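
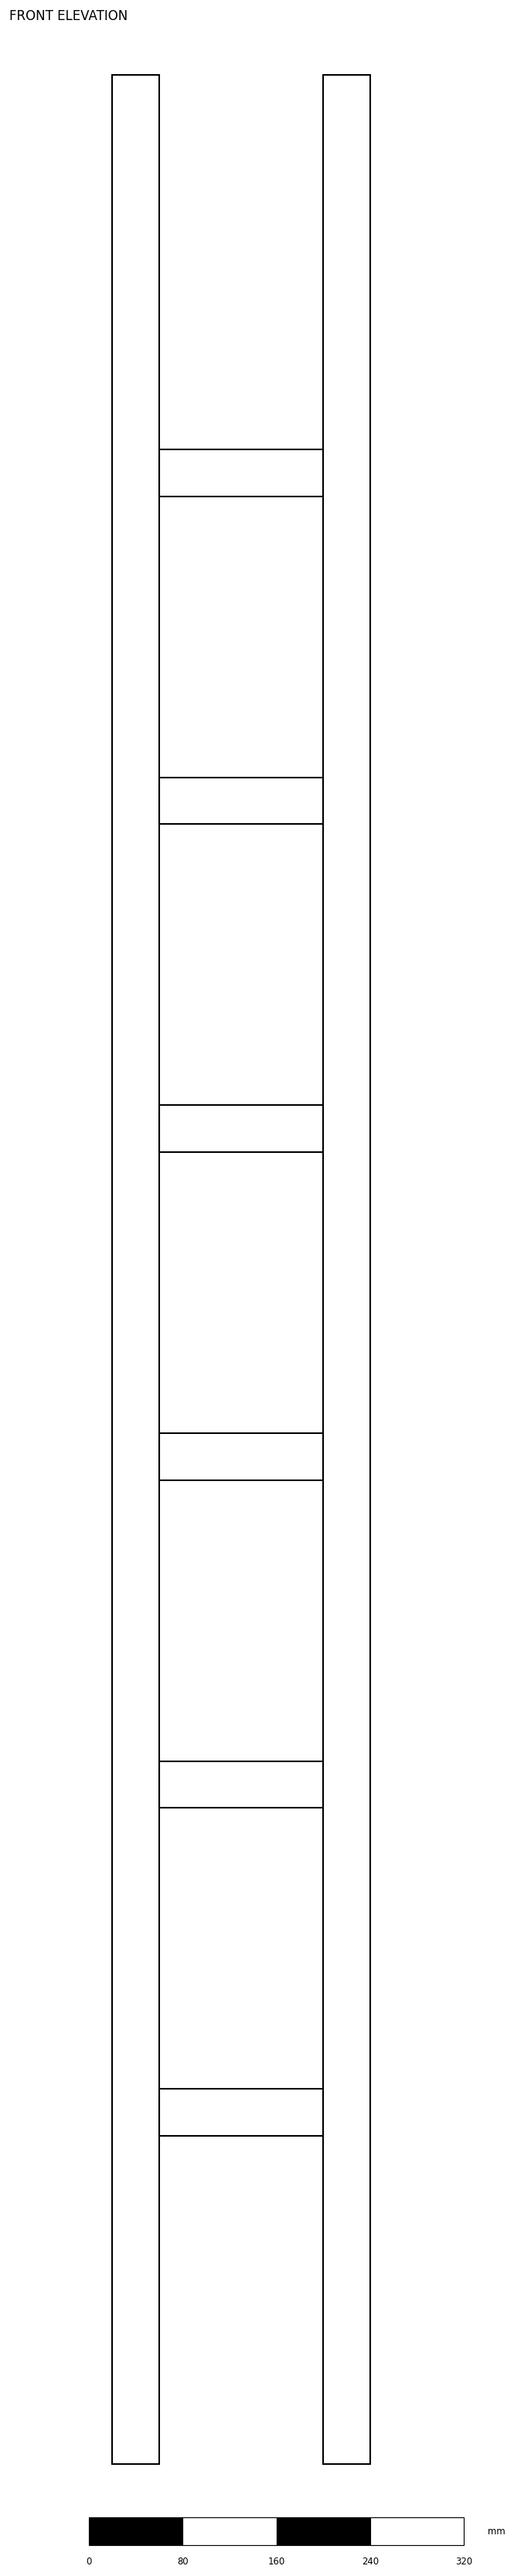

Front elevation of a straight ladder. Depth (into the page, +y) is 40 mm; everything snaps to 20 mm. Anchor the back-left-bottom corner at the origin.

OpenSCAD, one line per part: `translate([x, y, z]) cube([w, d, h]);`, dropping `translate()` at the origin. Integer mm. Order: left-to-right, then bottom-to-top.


cube([40, 40, 2040]);
translate([40, 0, 280]) cube([140, 40, 40]);
translate([40, 0, 560]) cube([140, 40, 40]);
translate([40, 0, 840]) cube([140, 40, 40]);
translate([40, 0, 1120]) cube([140, 40, 40]);
translate([40, 0, 1400]) cube([140, 40, 40]);
translate([40, 0, 1680]) cube([140, 40, 40]);
translate([180, 0, 0]) cube([40, 40, 2040]);


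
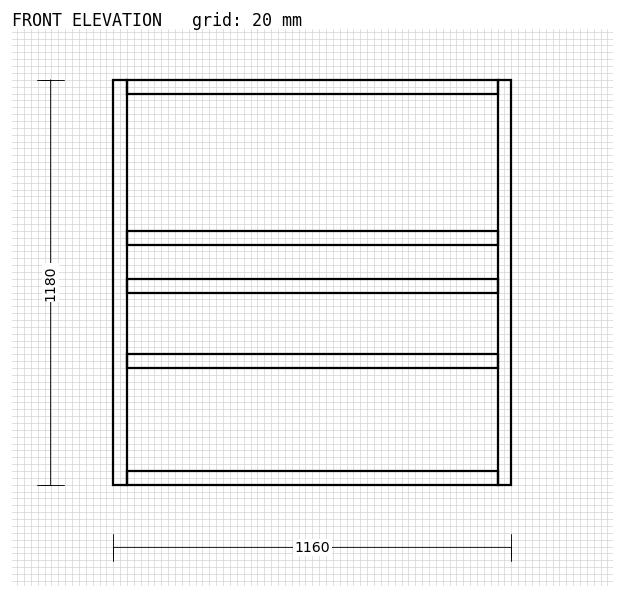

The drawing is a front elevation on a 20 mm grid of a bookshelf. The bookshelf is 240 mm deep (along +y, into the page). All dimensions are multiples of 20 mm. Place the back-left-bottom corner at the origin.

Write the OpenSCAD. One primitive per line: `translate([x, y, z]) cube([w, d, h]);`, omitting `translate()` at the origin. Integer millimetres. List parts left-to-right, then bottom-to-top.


cube([40, 240, 1180]);
translate([40, 0, 0]) cube([1080, 240, 40]);
translate([40, 0, 340]) cube([1080, 240, 40]);
translate([40, 0, 560]) cube([1080, 240, 40]);
translate([40, 0, 700]) cube([1080, 240, 40]);
translate([40, 0, 1140]) cube([1080, 240, 40]);
translate([1120, 0, 0]) cube([40, 240, 1180]);


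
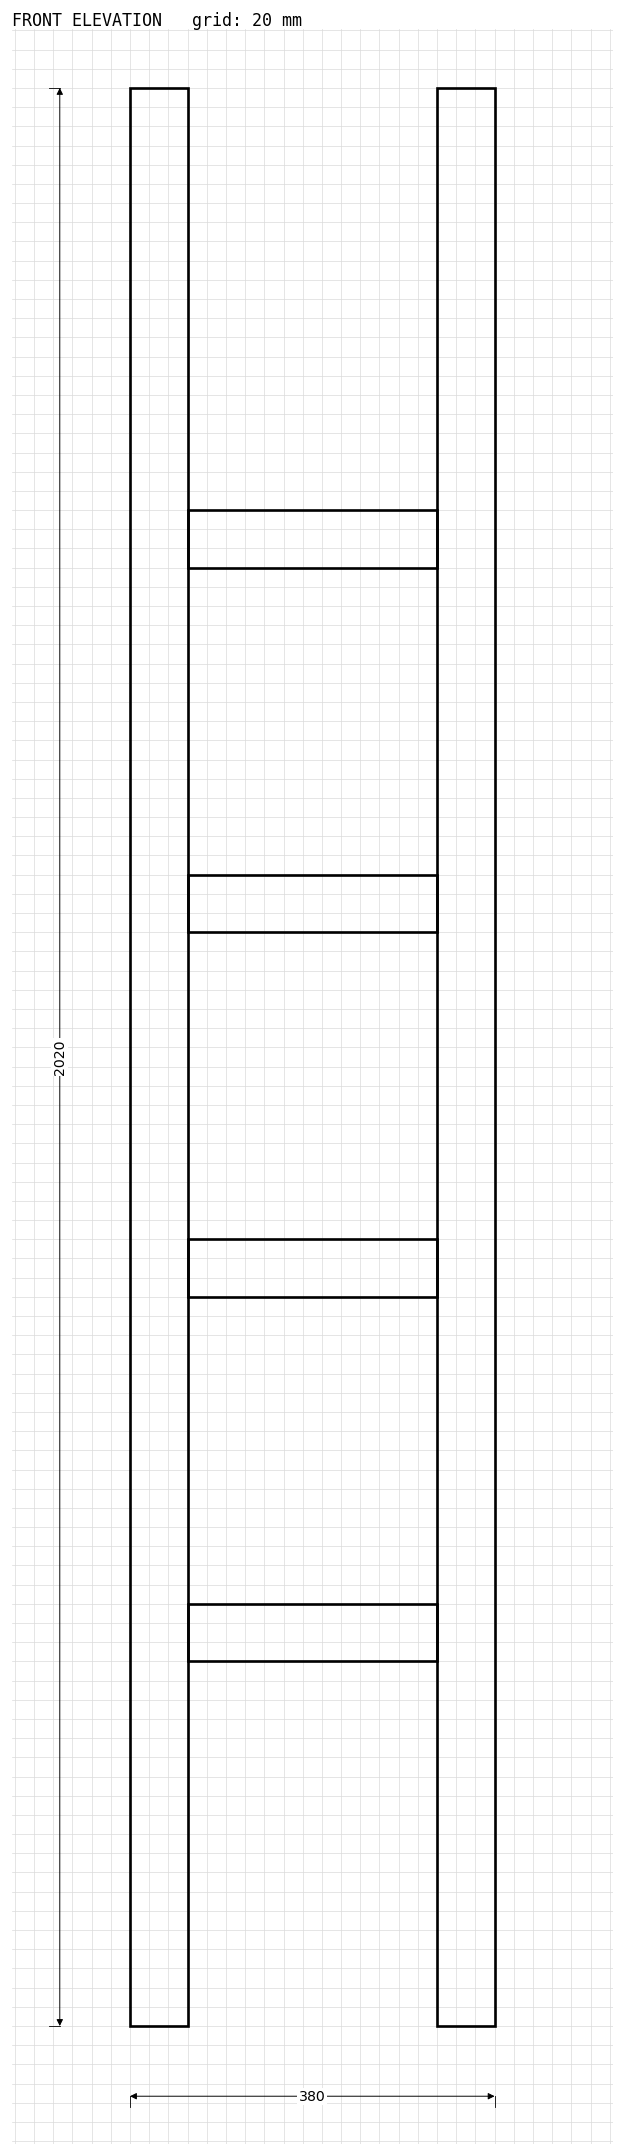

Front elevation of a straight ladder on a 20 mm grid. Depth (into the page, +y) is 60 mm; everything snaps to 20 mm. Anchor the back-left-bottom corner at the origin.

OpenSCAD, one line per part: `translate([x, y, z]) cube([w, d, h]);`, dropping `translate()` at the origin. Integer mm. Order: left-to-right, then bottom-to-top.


cube([60, 60, 2020]);
translate([60, 0, 380]) cube([260, 60, 60]);
translate([60, 0, 760]) cube([260, 60, 60]);
translate([60, 0, 1140]) cube([260, 60, 60]);
translate([60, 0, 1520]) cube([260, 60, 60]);
translate([320, 0, 0]) cube([60, 60, 2020]);


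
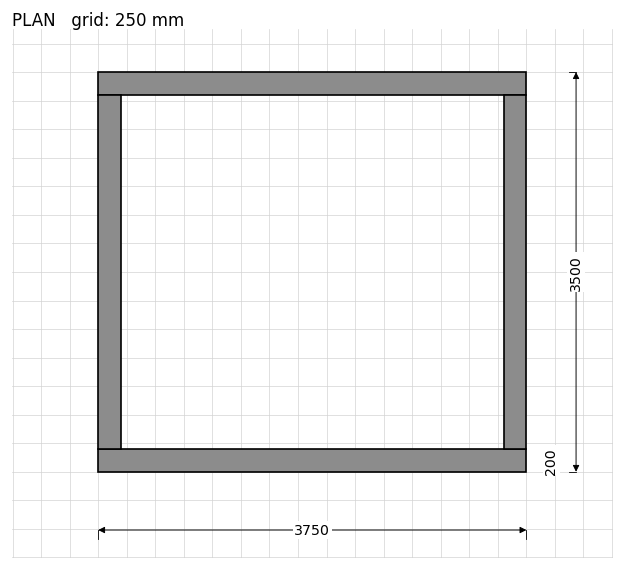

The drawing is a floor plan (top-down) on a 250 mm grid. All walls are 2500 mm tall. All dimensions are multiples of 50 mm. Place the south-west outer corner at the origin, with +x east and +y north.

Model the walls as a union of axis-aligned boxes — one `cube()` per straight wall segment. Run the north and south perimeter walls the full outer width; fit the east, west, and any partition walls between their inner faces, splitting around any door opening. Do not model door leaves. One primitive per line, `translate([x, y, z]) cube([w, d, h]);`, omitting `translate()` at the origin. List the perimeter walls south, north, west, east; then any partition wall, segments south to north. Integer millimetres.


cube([3750, 200, 2500]);
translate([0, 3300, 0]) cube([3750, 200, 2500]);
translate([0, 200, 0]) cube([200, 3100, 2500]);
translate([3550, 200, 0]) cube([200, 3100, 2500]);


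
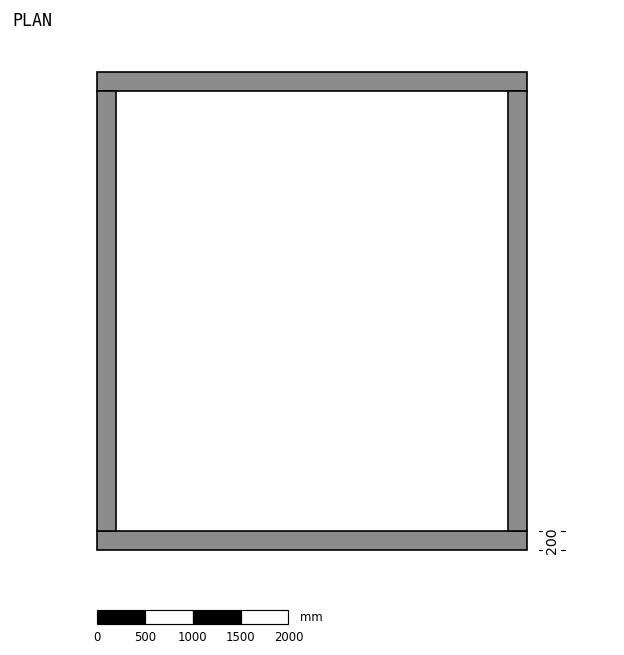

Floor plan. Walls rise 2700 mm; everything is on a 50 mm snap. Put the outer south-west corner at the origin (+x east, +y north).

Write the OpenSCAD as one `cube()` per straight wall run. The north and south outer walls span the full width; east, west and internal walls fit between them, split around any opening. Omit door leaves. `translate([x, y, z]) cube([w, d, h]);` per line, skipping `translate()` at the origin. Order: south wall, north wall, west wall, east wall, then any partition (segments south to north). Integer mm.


cube([4500, 200, 2700]);
translate([0, 4800, 0]) cube([4500, 200, 2700]);
translate([0, 200, 0]) cube([200, 4600, 2700]);
translate([4300, 200, 0]) cube([200, 4600, 2700]);


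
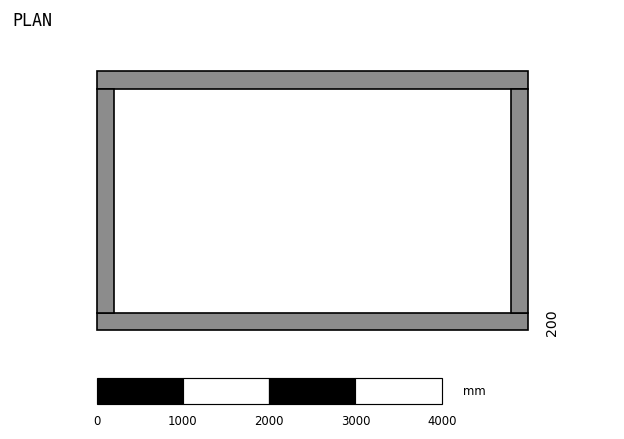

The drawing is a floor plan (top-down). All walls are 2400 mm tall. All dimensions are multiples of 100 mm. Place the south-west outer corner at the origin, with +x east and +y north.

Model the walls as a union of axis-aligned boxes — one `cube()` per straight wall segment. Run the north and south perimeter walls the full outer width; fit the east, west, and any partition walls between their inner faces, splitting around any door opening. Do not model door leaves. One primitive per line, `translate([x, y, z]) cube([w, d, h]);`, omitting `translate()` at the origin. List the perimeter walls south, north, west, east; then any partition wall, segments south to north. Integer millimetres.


cube([5000, 200, 2400]);
translate([0, 2800, 0]) cube([5000, 200, 2400]);
translate([0, 200, 0]) cube([200, 2600, 2400]);
translate([4800, 200, 0]) cube([200, 2600, 2400]);


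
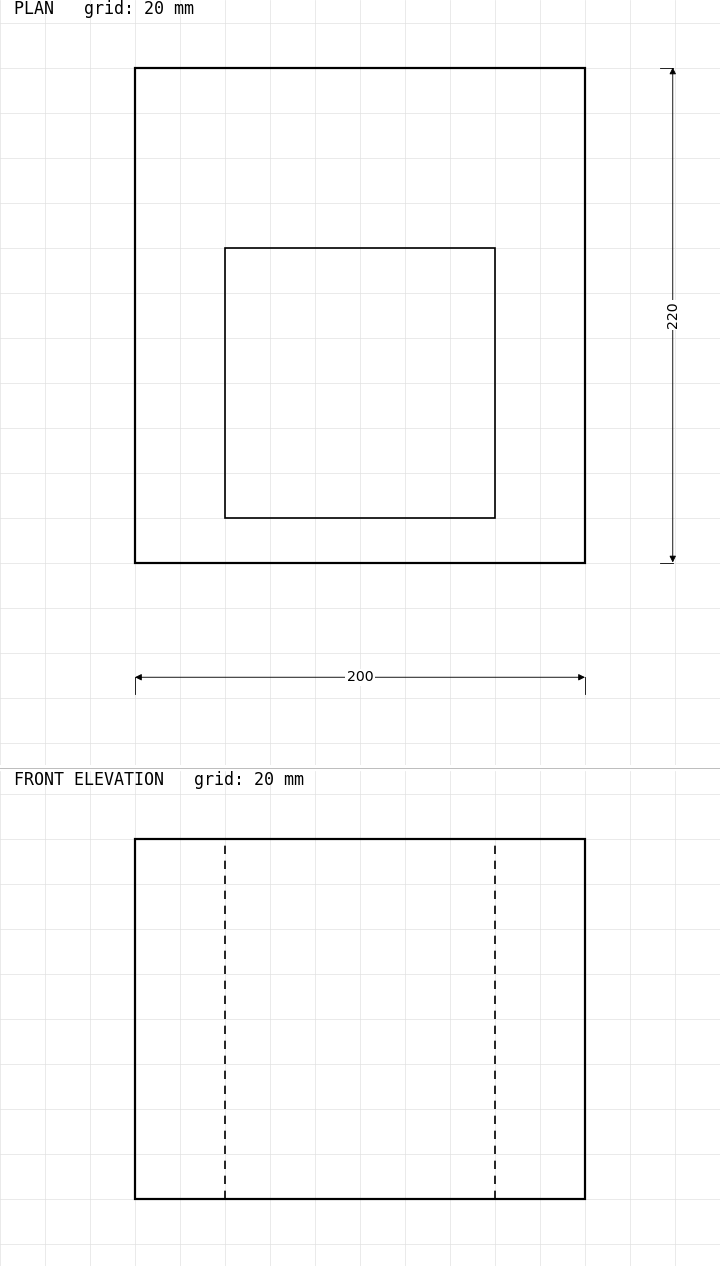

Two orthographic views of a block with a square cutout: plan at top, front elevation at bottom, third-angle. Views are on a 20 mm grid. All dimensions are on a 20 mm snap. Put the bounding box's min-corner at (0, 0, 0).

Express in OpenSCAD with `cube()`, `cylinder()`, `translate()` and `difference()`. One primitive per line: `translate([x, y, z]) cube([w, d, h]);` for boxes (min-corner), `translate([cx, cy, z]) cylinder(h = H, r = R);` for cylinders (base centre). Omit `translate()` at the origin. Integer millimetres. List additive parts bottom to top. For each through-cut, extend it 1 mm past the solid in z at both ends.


difference() {
  cube([200, 220, 160]);
  translate([40, 20, -1]) cube([120, 120, 162]);
}


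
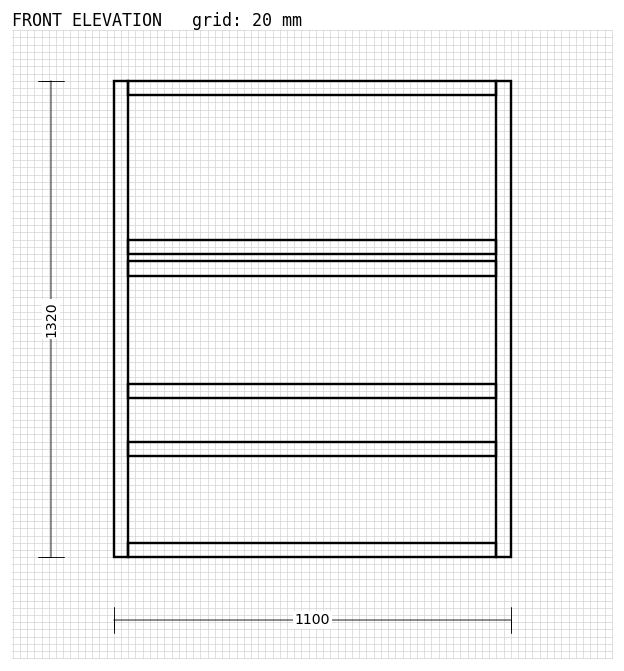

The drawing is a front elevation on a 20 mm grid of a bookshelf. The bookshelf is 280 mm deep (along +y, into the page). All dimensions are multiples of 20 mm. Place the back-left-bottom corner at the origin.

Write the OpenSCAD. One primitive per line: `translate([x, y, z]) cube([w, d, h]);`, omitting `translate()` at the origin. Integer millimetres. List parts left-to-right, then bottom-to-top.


cube([40, 280, 1320]);
translate([40, 0, 0]) cube([1020, 280, 40]);
translate([40, 0, 280]) cube([1020, 280, 40]);
translate([40, 0, 440]) cube([1020, 280, 40]);
translate([40, 0, 780]) cube([1020, 280, 40]);
translate([40, 0, 840]) cube([1020, 280, 40]);
translate([40, 0, 1280]) cube([1020, 280, 40]);
translate([1060, 0, 0]) cube([40, 280, 1320]);


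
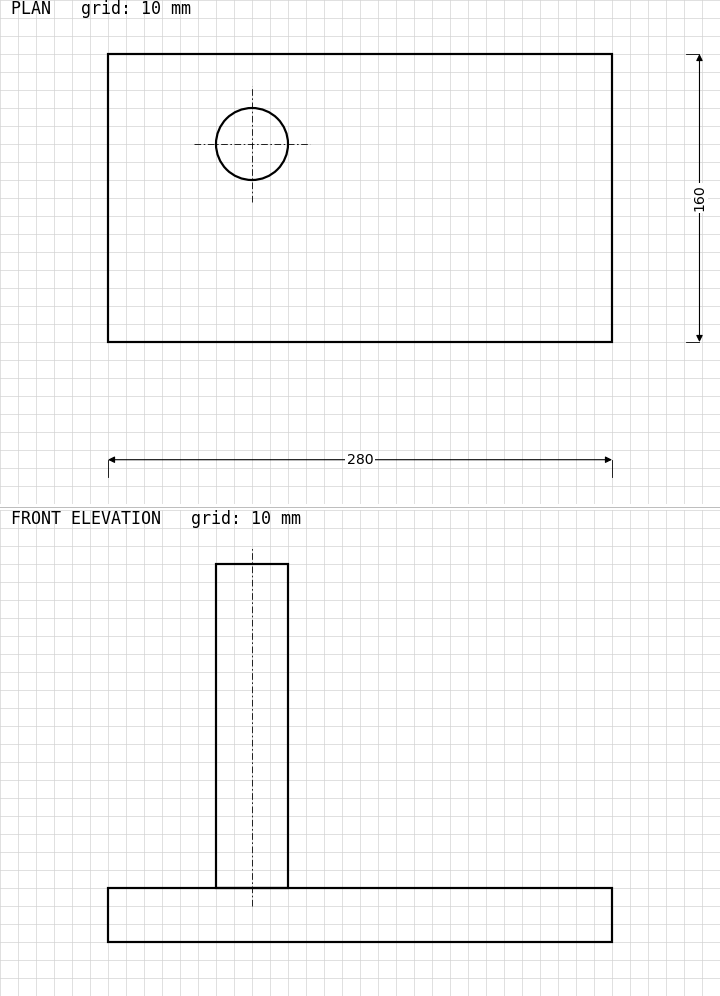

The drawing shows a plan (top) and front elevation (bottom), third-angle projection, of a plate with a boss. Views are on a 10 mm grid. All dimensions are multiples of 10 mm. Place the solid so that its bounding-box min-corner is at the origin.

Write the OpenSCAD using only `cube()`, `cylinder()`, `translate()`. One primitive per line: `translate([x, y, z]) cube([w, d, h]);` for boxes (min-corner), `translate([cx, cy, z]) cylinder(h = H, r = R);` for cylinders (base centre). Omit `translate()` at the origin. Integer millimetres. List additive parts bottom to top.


cube([280, 160, 30]);
translate([80, 110, 30]) cylinder(h = 180, r = 20);


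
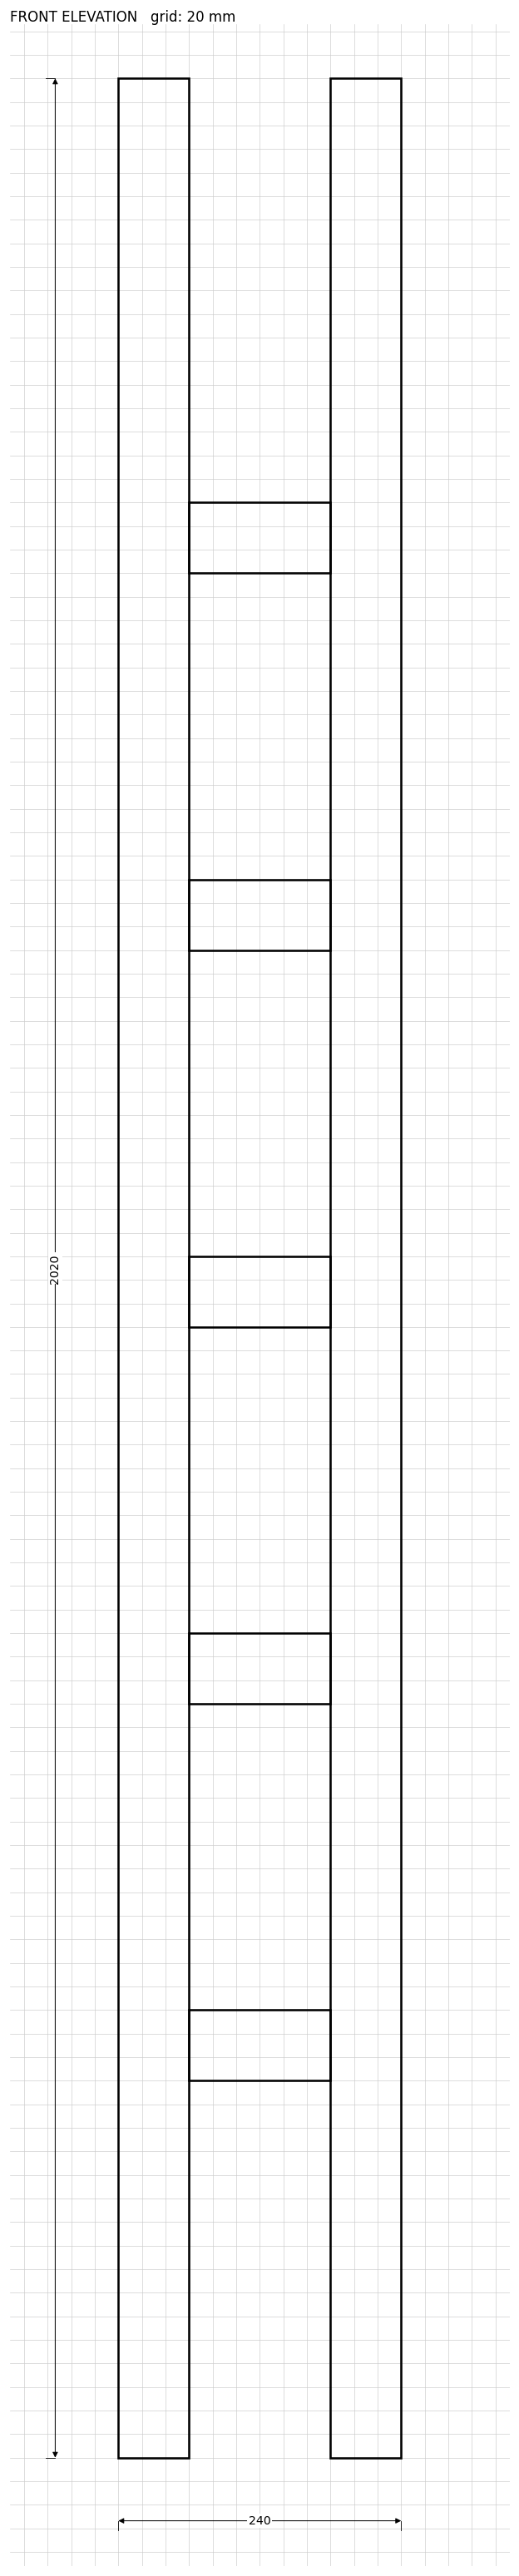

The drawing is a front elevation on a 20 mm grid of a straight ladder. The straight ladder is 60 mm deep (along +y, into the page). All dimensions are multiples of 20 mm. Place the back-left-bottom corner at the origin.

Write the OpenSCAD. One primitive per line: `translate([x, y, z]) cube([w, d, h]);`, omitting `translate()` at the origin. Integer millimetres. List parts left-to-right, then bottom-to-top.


cube([60, 60, 2020]);
translate([60, 0, 320]) cube([120, 60, 60]);
translate([60, 0, 640]) cube([120, 60, 60]);
translate([60, 0, 960]) cube([120, 60, 60]);
translate([60, 0, 1280]) cube([120, 60, 60]);
translate([60, 0, 1600]) cube([120, 60, 60]);
translate([180, 0, 0]) cube([60, 60, 2020]);


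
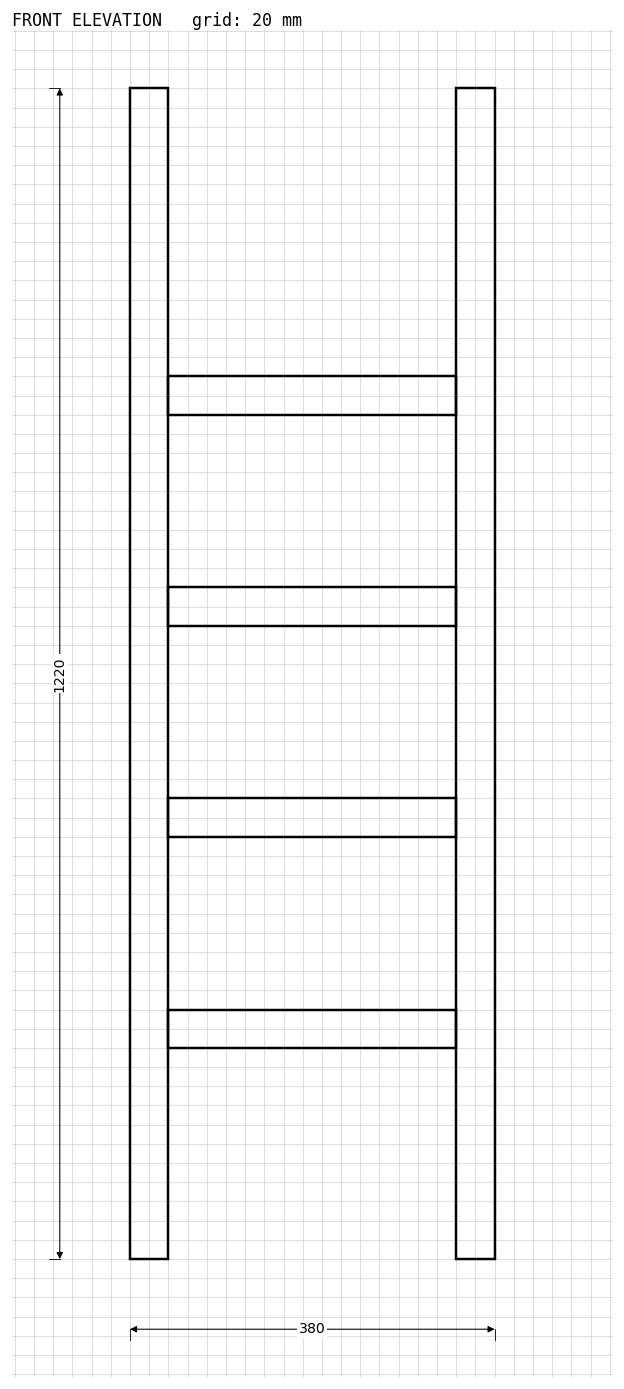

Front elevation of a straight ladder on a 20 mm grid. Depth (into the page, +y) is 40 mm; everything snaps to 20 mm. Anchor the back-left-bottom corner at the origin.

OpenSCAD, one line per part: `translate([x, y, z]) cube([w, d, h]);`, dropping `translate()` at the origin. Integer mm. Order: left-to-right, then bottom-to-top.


cube([40, 40, 1220]);
translate([40, 0, 220]) cube([300, 40, 40]);
translate([40, 0, 440]) cube([300, 40, 40]);
translate([40, 0, 660]) cube([300, 40, 40]);
translate([40, 0, 880]) cube([300, 40, 40]);
translate([340, 0, 0]) cube([40, 40, 1220]);


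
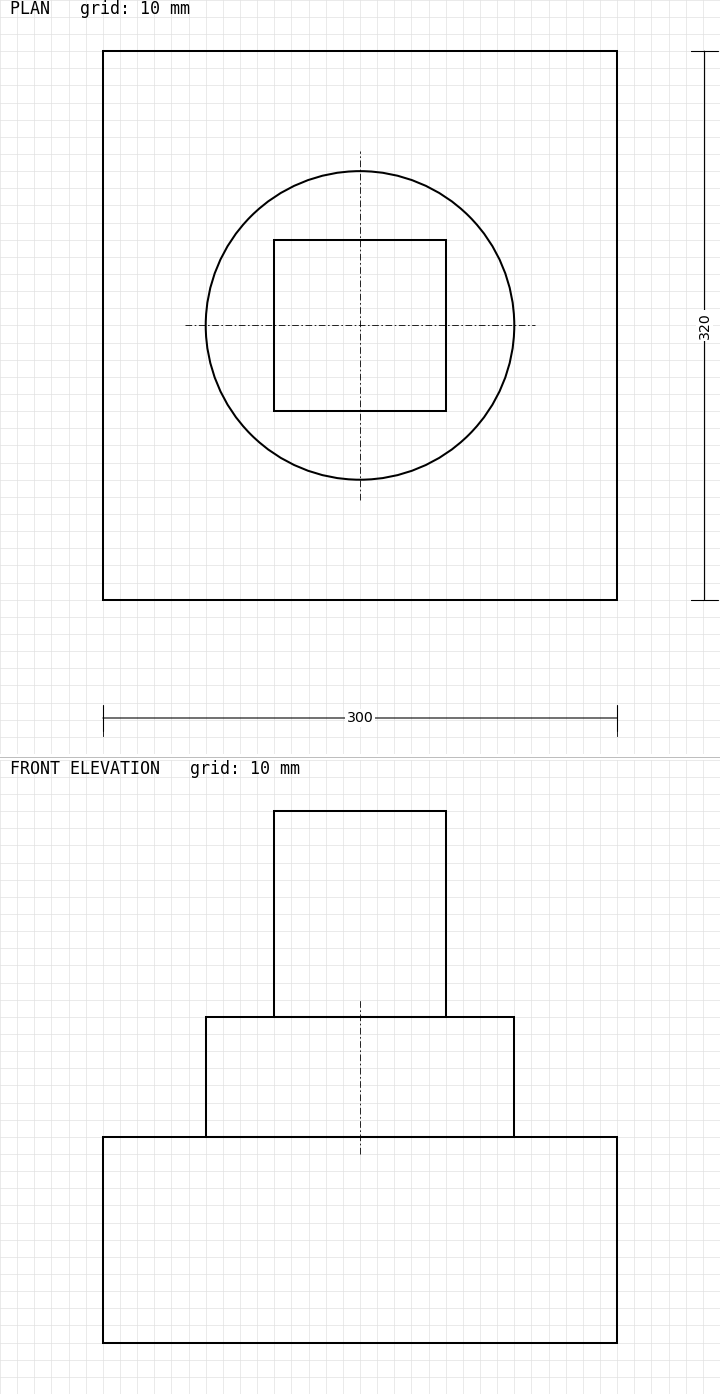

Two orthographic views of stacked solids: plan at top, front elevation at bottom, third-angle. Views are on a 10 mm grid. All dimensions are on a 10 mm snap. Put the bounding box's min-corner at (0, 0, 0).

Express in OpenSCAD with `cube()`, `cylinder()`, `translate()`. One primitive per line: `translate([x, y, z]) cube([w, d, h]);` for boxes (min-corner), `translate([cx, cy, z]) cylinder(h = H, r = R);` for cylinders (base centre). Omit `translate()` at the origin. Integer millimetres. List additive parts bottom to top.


cube([300, 320, 120]);
translate([150, 160, 120]) cylinder(h = 70, r = 90);
translate([100, 110, 190]) cube([100, 100, 120]);


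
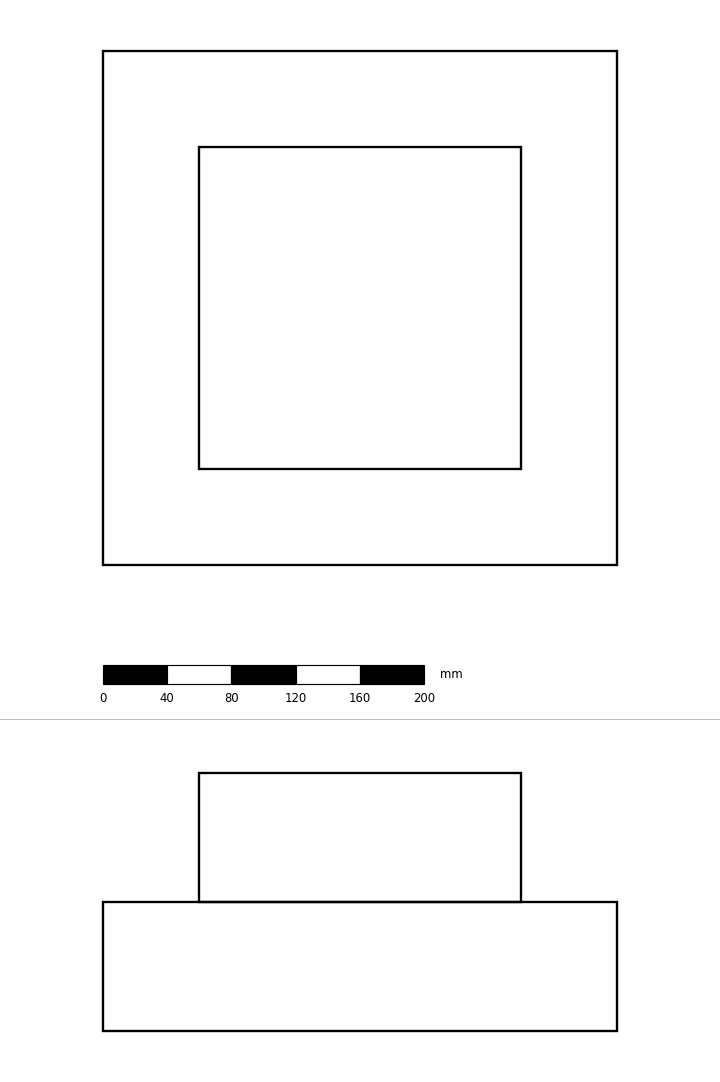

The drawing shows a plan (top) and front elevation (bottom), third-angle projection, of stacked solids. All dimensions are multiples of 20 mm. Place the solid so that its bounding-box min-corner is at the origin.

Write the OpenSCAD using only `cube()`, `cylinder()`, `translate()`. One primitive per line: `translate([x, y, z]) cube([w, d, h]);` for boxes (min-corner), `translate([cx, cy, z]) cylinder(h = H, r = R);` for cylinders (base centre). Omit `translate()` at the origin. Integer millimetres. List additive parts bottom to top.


cube([320, 320, 80]);
translate([60, 60, 80]) cube([200, 200, 80]);


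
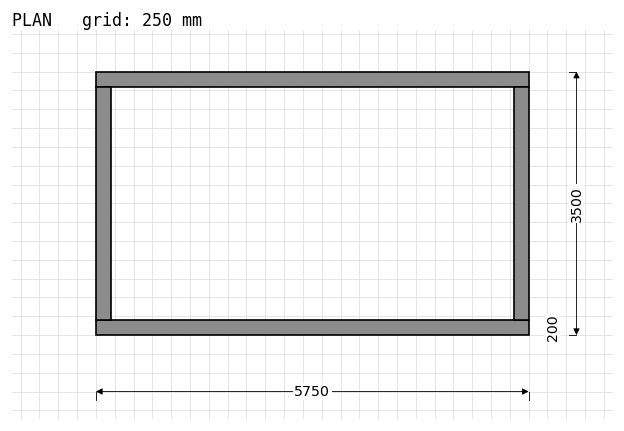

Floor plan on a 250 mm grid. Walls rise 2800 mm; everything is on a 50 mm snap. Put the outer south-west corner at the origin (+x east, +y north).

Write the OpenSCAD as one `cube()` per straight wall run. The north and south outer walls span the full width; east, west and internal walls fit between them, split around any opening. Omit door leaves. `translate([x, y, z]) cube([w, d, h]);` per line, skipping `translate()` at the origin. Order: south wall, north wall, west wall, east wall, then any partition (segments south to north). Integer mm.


cube([5750, 200, 2800]);
translate([0, 3300, 0]) cube([5750, 200, 2800]);
translate([0, 200, 0]) cube([200, 3100, 2800]);
translate([5550, 200, 0]) cube([200, 3100, 2800]);


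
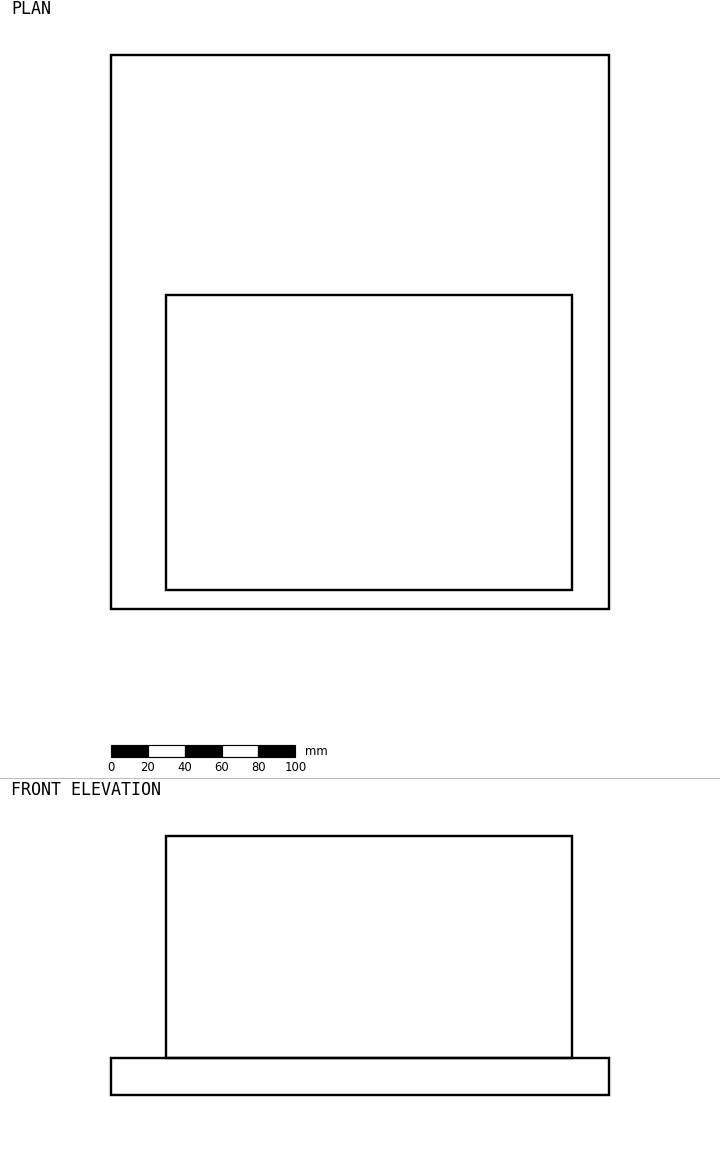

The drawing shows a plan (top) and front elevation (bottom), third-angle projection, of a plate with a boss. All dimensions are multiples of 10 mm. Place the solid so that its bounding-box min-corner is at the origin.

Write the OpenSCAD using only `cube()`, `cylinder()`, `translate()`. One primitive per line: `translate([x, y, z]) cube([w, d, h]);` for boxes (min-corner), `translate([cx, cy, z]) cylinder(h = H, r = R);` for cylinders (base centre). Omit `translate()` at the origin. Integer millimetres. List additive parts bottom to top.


cube([270, 300, 20]);
translate([30, 10, 20]) cube([220, 160, 120]);


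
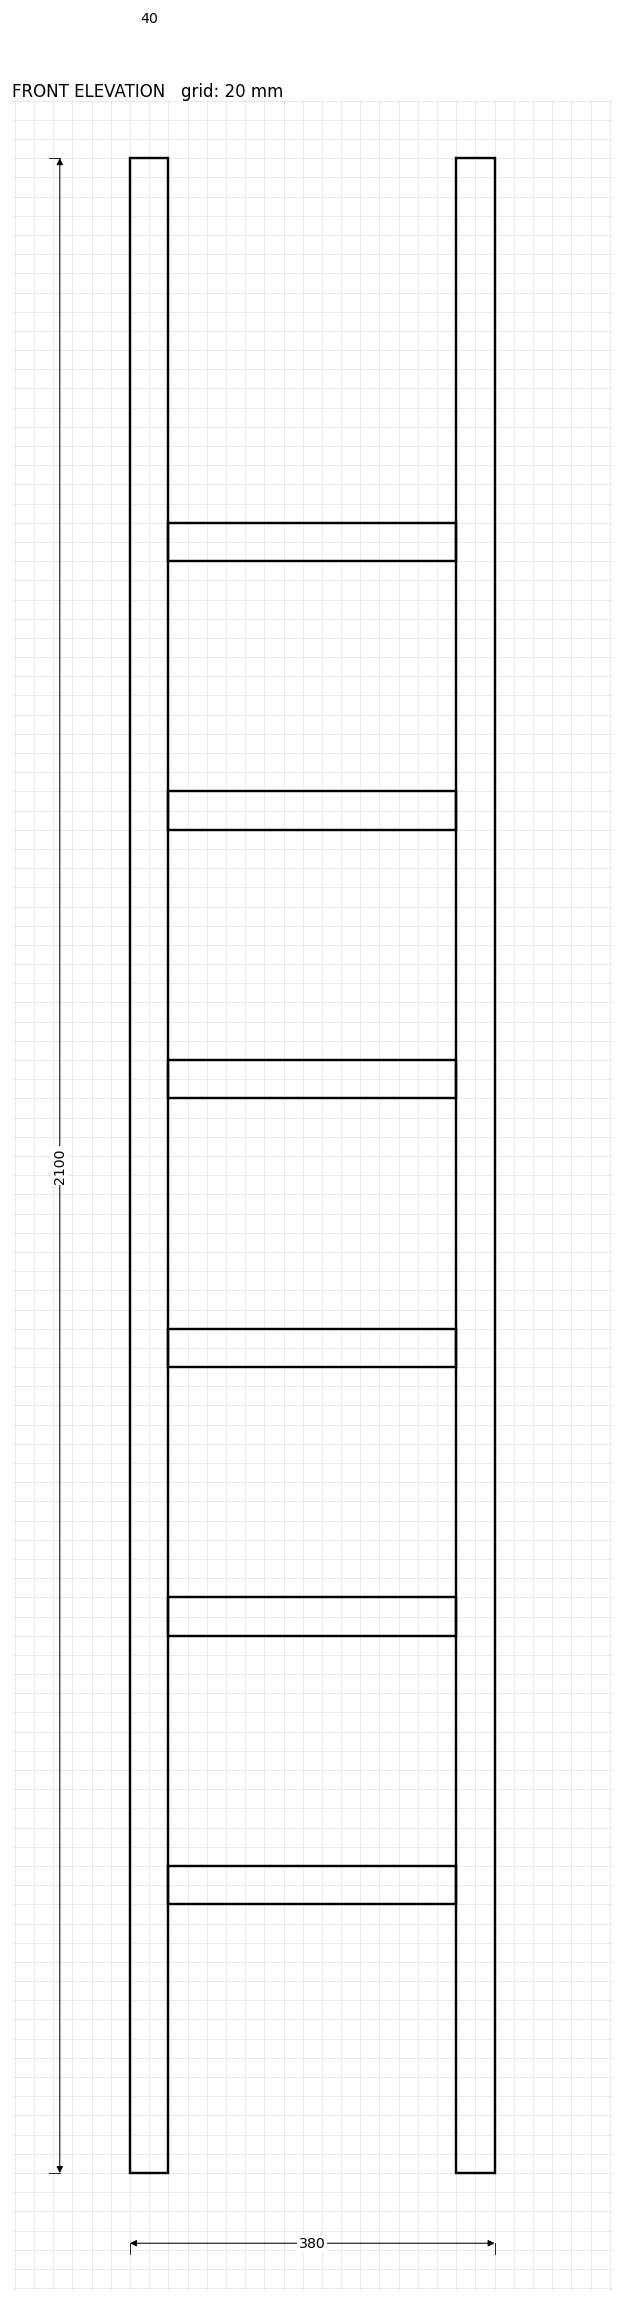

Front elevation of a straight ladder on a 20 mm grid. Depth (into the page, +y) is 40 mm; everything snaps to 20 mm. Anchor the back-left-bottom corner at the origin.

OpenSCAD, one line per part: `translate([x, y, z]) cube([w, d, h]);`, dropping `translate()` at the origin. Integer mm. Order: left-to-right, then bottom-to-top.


cube([40, 40, 2100]);
translate([40, 0, 280]) cube([300, 40, 40]);
translate([40, 0, 560]) cube([300, 40, 40]);
translate([40, 0, 840]) cube([300, 40, 40]);
translate([40, 0, 1120]) cube([300, 40, 40]);
translate([40, 0, 1400]) cube([300, 40, 40]);
translate([40, 0, 1680]) cube([300, 40, 40]);
translate([340, 0, 0]) cube([40, 40, 2100]);


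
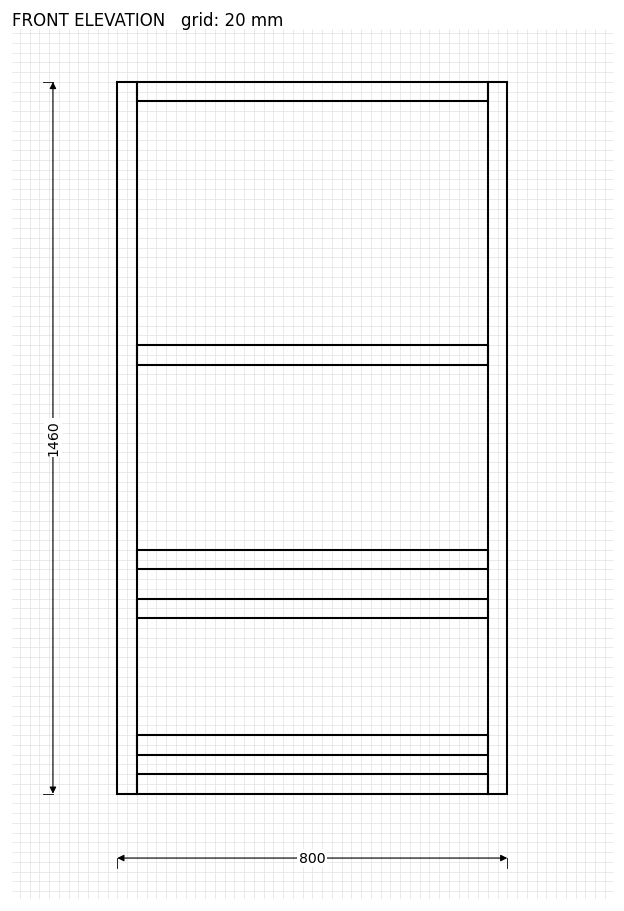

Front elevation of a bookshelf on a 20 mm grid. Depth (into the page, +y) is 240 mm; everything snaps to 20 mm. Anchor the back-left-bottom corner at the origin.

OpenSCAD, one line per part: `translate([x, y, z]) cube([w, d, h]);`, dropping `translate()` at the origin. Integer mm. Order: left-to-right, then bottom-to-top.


cube([40, 240, 1460]);
translate([40, 0, 0]) cube([720, 240, 40]);
translate([40, 0, 80]) cube([720, 240, 40]);
translate([40, 0, 360]) cube([720, 240, 40]);
translate([40, 0, 460]) cube([720, 240, 40]);
translate([40, 0, 880]) cube([720, 240, 40]);
translate([40, 0, 1420]) cube([720, 240, 40]);
translate([760, 0, 0]) cube([40, 240, 1460]);


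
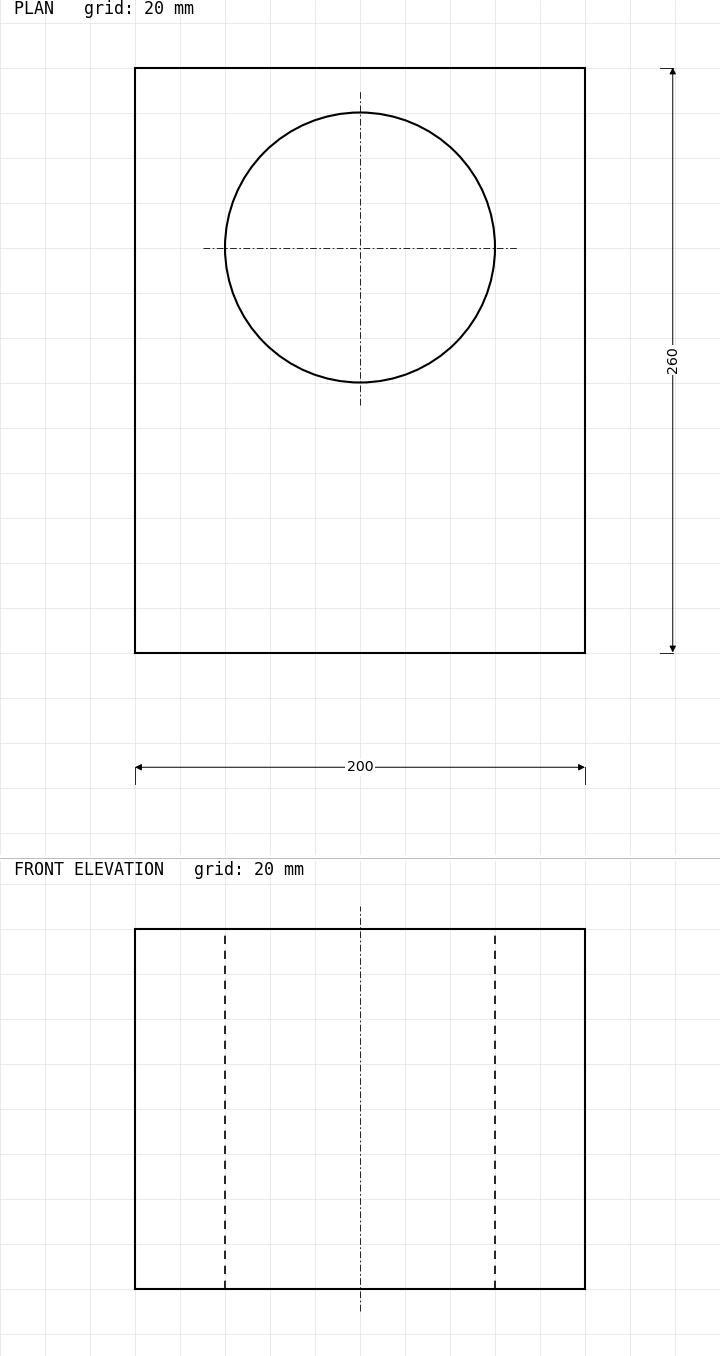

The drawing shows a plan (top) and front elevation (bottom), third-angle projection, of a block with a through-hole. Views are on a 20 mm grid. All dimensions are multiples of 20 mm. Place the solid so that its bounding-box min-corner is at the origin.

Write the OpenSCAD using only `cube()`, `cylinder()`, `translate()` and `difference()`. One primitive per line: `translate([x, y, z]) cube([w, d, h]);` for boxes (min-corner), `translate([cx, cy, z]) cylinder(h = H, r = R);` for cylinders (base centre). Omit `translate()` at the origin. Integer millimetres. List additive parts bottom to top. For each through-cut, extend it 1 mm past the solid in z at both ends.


difference() {
  cube([200, 260, 160]);
  translate([100, 180, -1]) cylinder(h = 162, r = 60);
}


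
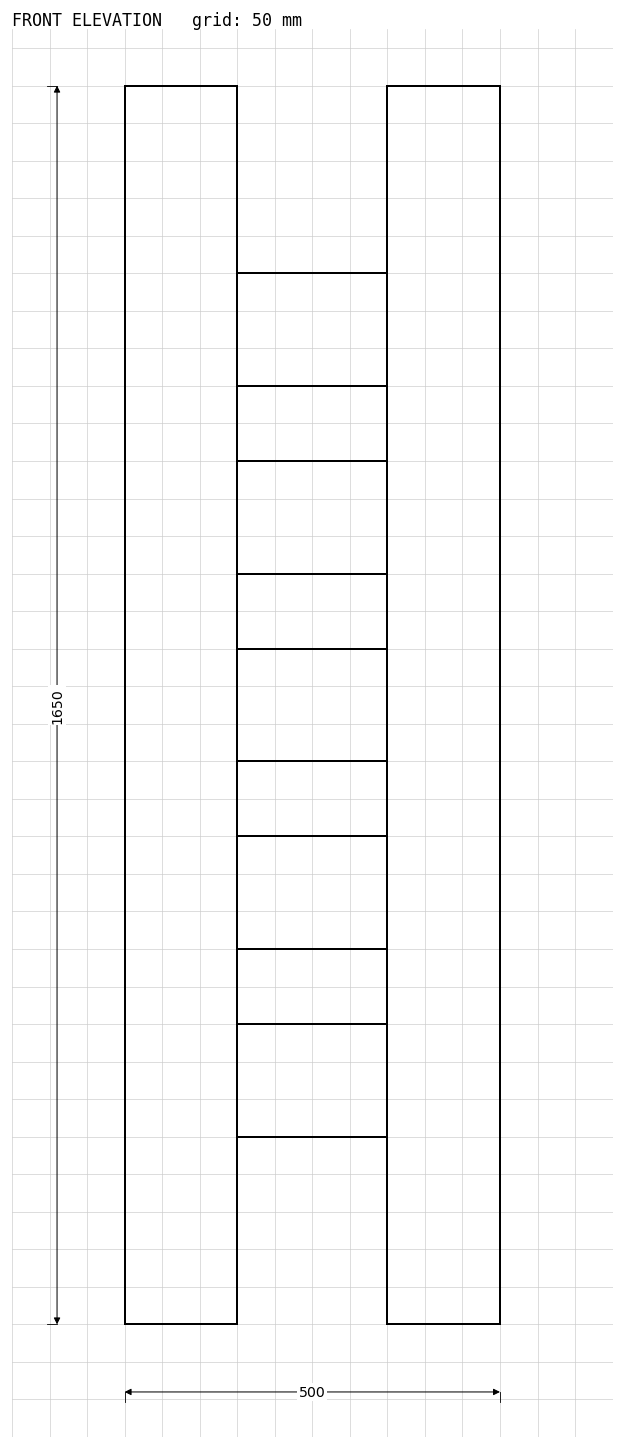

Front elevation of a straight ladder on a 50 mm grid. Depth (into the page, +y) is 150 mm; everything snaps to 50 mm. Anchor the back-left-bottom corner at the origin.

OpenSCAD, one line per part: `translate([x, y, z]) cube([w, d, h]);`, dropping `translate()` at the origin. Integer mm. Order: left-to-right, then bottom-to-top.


cube([150, 150, 1650]);
translate([150, 0, 250]) cube([200, 150, 150]);
translate([150, 0, 500]) cube([200, 150, 150]);
translate([150, 0, 750]) cube([200, 150, 150]);
translate([150, 0, 1000]) cube([200, 150, 150]);
translate([150, 0, 1250]) cube([200, 150, 150]);
translate([350, 0, 0]) cube([150, 150, 1650]);


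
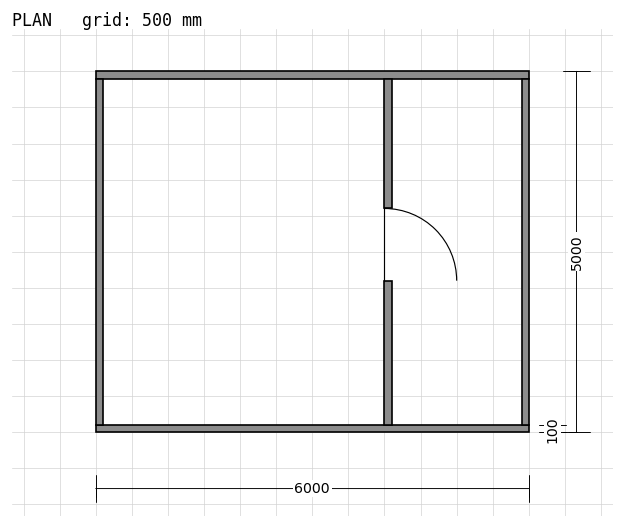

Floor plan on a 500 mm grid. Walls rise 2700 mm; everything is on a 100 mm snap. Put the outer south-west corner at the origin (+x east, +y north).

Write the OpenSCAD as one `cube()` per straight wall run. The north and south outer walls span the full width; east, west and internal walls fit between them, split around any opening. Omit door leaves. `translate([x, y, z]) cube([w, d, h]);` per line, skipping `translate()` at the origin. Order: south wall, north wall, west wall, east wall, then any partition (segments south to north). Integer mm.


cube([6000, 100, 2700]);
translate([0, 4900, 0]) cube([6000, 100, 2700]);
translate([0, 100, 0]) cube([100, 4800, 2700]);
translate([5900, 100, 0]) cube([100, 4800, 2700]);
translate([4000, 100, 0]) cube([100, 2000, 2700]);
translate([4000, 3100, 0]) cube([100, 1800, 2700]);


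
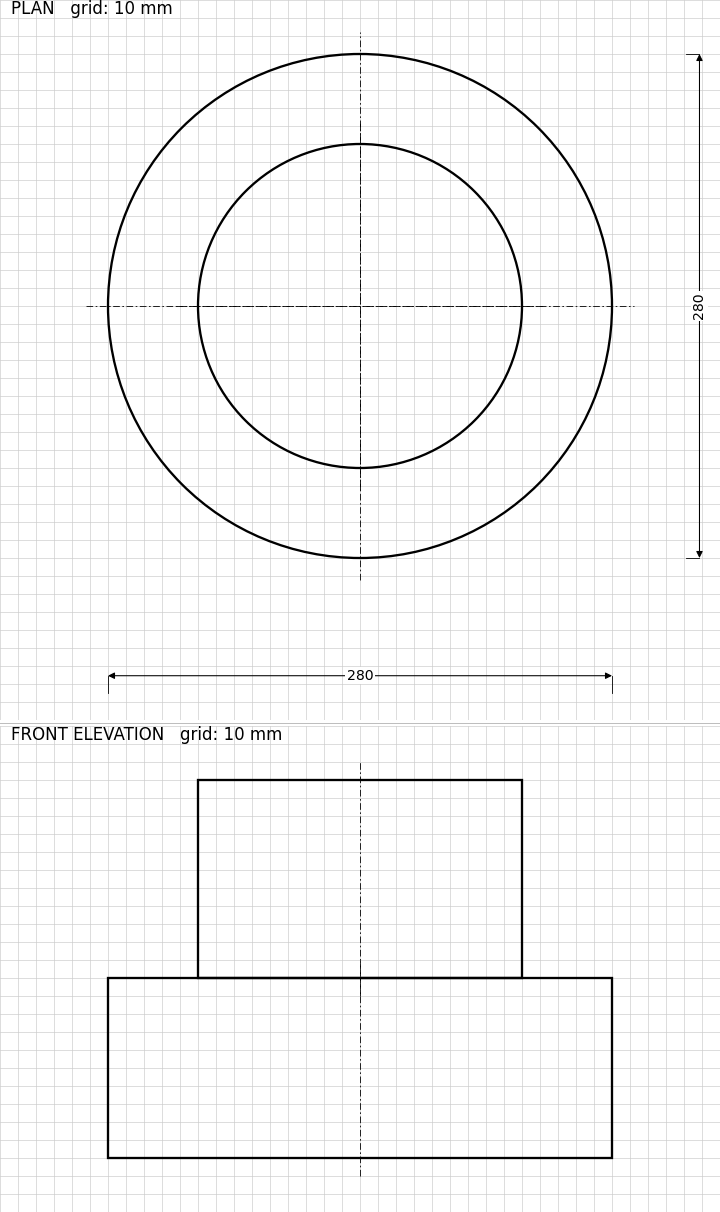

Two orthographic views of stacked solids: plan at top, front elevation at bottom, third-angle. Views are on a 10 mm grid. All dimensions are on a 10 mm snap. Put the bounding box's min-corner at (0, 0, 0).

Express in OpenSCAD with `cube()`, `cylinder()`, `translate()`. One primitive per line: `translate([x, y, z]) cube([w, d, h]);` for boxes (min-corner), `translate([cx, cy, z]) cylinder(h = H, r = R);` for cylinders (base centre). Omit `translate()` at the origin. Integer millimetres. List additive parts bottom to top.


translate([140, 140, 0]) cylinder(h = 100, r = 140);
translate([140, 140, 100]) cylinder(h = 110, r = 90);


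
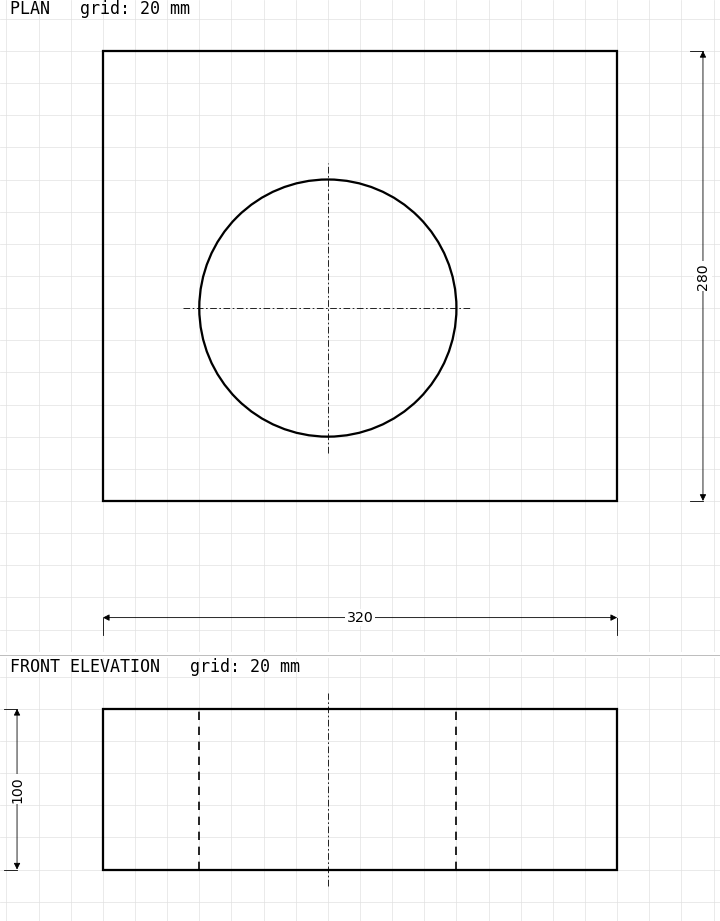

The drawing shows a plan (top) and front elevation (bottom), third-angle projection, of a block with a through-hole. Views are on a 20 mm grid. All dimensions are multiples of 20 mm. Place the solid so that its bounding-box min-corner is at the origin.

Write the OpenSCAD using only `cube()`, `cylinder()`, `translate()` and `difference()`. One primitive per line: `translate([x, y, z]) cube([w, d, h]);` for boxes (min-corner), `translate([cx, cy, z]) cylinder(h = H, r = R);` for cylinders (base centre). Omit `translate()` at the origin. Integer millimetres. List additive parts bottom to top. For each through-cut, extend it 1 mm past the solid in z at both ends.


difference() {
  cube([320, 280, 100]);
  translate([140, 120, -1]) cylinder(h = 102, r = 80);
}


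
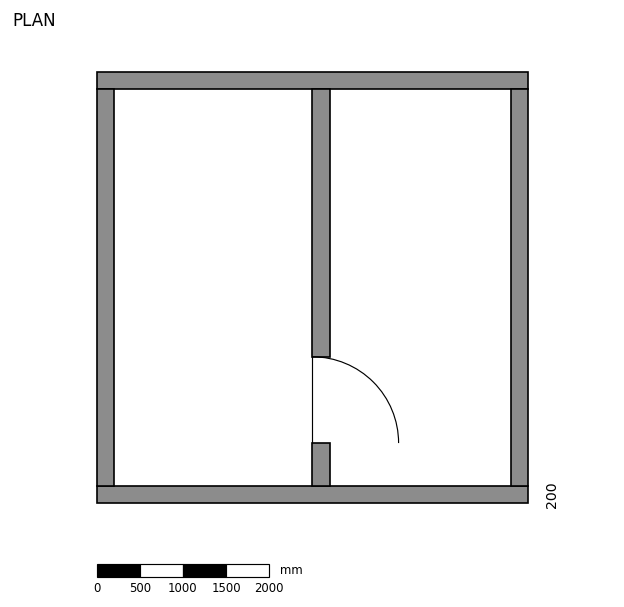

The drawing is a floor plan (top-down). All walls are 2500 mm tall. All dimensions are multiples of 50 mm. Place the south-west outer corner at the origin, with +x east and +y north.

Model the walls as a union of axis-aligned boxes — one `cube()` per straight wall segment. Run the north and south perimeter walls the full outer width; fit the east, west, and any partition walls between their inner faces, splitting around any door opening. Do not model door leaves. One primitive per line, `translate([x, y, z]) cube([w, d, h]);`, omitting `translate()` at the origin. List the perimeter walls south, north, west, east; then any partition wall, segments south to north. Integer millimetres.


cube([5000, 200, 2500]);
translate([0, 4800, 0]) cube([5000, 200, 2500]);
translate([0, 200, 0]) cube([200, 4600, 2500]);
translate([4800, 200, 0]) cube([200, 4600, 2500]);
translate([2500, 200, 0]) cube([200, 500, 2500]);
translate([2500, 1700, 0]) cube([200, 3100, 2500]);


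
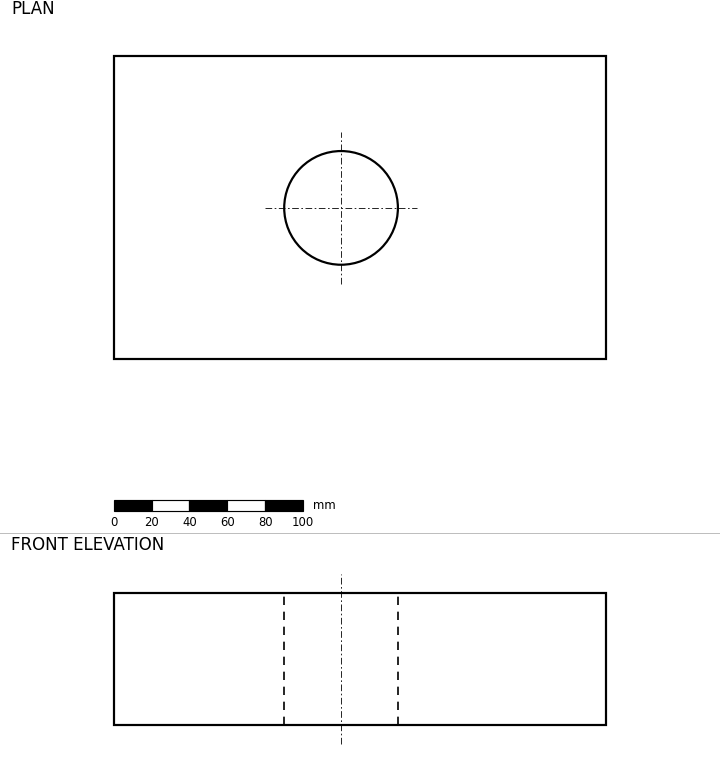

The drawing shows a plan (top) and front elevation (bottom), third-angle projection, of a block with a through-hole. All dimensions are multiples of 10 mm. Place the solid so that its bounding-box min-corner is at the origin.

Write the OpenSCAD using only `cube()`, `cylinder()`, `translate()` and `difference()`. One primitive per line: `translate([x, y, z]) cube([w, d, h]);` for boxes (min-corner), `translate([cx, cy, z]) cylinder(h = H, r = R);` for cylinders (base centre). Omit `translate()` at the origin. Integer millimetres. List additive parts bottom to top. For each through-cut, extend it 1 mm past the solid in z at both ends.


difference() {
  cube([260, 160, 70]);
  translate([120, 80, -1]) cylinder(h = 72, r = 30);
}


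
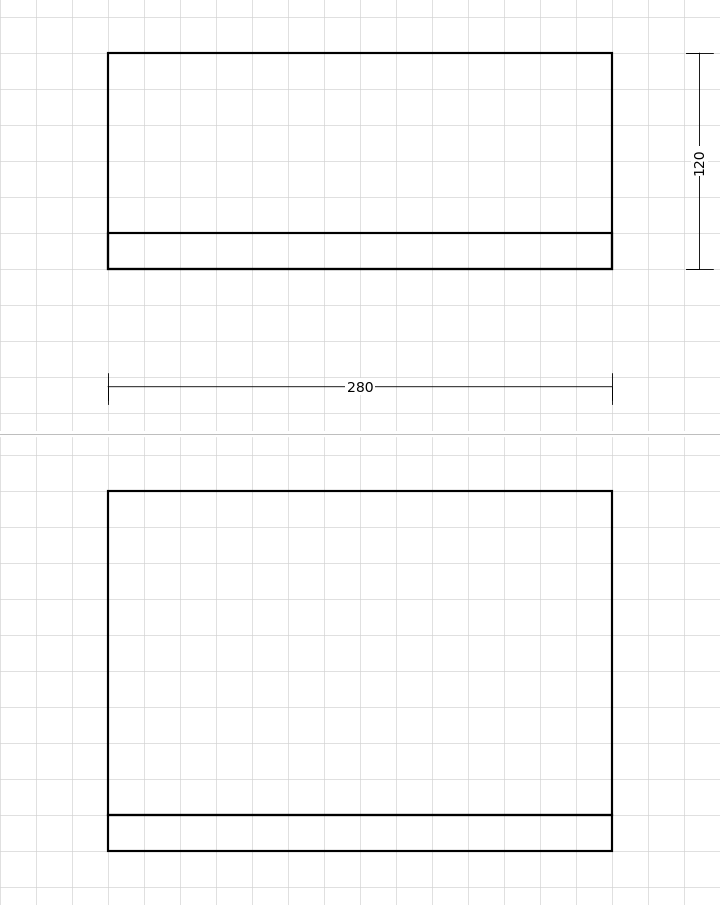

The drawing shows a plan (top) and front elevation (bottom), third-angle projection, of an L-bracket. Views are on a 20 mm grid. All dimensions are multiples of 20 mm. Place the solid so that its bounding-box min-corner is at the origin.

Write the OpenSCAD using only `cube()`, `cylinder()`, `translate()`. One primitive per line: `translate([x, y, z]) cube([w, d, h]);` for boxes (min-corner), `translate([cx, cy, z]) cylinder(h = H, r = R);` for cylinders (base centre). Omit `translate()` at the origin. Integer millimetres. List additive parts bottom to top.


cube([280, 120, 20]);
translate([0, 0, 20]) cube([280, 20, 180]);


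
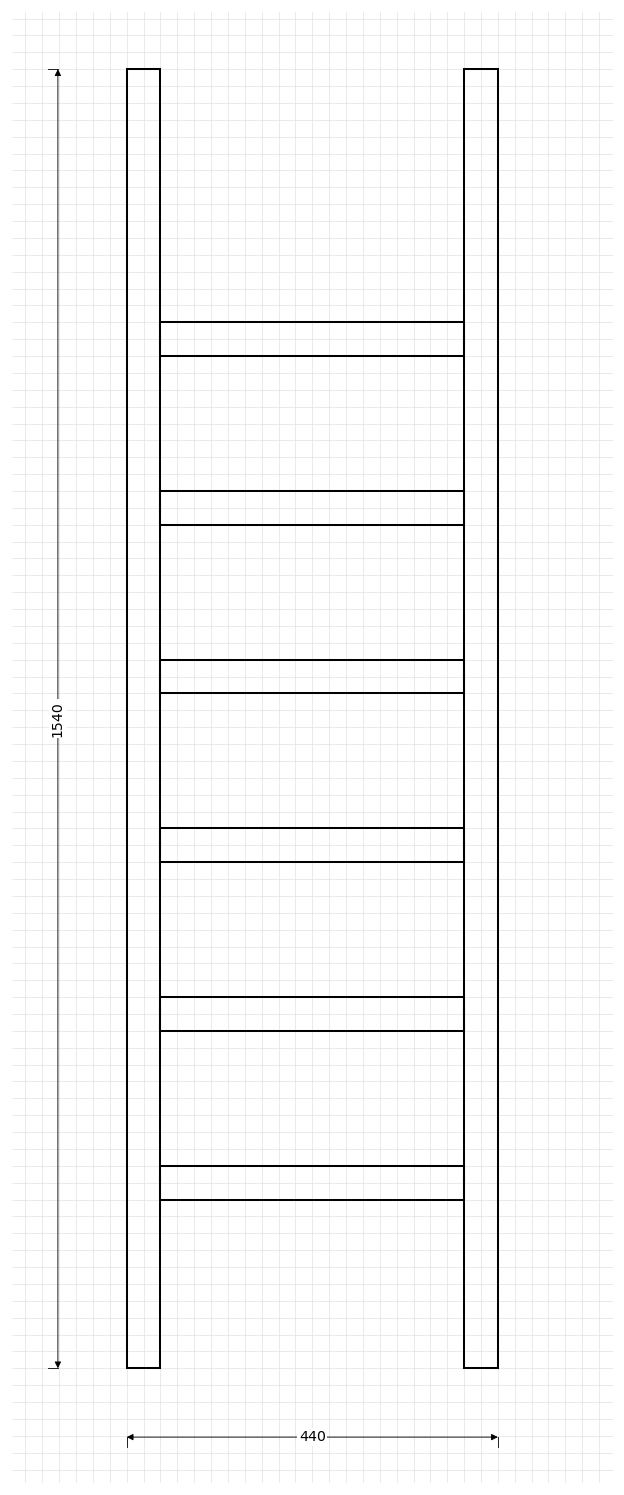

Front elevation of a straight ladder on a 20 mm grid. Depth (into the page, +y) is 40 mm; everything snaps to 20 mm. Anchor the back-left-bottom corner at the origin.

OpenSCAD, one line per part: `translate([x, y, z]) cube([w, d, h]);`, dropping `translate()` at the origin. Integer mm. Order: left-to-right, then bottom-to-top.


cube([40, 40, 1540]);
translate([40, 0, 200]) cube([360, 40, 40]);
translate([40, 0, 400]) cube([360, 40, 40]);
translate([40, 0, 600]) cube([360, 40, 40]);
translate([40, 0, 800]) cube([360, 40, 40]);
translate([40, 0, 1000]) cube([360, 40, 40]);
translate([40, 0, 1200]) cube([360, 40, 40]);
translate([400, 0, 0]) cube([40, 40, 1540]);


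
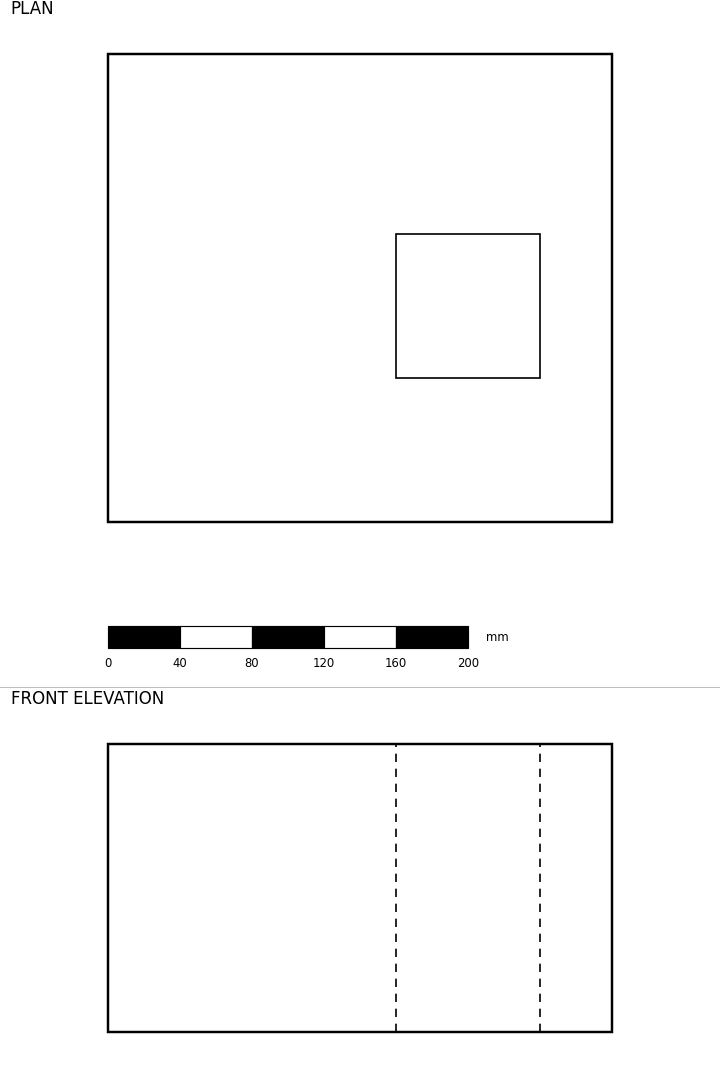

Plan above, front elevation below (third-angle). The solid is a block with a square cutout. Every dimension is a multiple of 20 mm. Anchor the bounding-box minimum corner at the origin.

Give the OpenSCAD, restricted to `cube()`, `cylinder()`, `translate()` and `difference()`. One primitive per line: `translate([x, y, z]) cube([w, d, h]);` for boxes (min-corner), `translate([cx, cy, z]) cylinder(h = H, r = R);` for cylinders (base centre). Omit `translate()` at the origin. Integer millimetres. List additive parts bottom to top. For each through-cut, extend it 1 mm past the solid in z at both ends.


difference() {
  cube([280, 260, 160]);
  translate([160, 80, -1]) cube([80, 80, 162]);
}


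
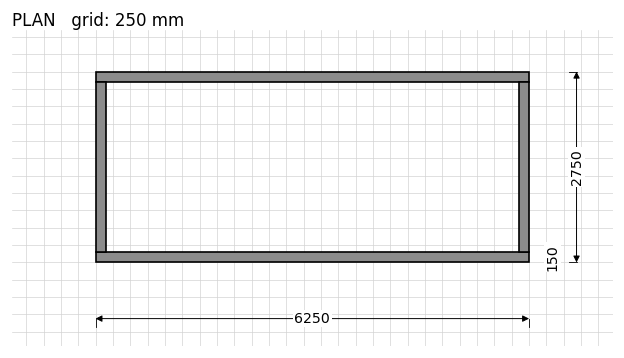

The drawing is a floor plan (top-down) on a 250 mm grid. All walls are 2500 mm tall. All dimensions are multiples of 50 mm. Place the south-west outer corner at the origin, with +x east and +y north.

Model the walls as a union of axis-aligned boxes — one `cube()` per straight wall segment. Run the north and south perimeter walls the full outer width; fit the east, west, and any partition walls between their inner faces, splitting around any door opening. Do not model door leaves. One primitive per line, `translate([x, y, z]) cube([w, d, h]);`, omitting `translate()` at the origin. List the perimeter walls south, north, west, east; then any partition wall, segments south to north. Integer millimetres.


cube([6250, 150, 2500]);
translate([0, 2600, 0]) cube([6250, 150, 2500]);
translate([0, 150, 0]) cube([150, 2450, 2500]);
translate([6100, 150, 0]) cube([150, 2450, 2500]);


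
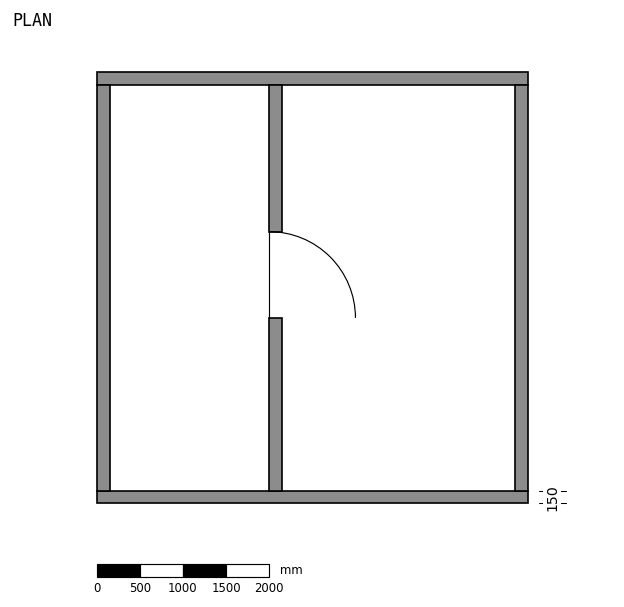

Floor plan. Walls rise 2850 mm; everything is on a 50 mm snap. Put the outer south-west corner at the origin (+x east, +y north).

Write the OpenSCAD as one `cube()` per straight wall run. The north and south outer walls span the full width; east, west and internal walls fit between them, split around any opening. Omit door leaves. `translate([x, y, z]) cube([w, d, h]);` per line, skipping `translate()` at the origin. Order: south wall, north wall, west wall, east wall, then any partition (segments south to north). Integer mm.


cube([5000, 150, 2850]);
translate([0, 4850, 0]) cube([5000, 150, 2850]);
translate([0, 150, 0]) cube([150, 4700, 2850]);
translate([4850, 150, 0]) cube([150, 4700, 2850]);
translate([2000, 150, 0]) cube([150, 2000, 2850]);
translate([2000, 3150, 0]) cube([150, 1700, 2850]);


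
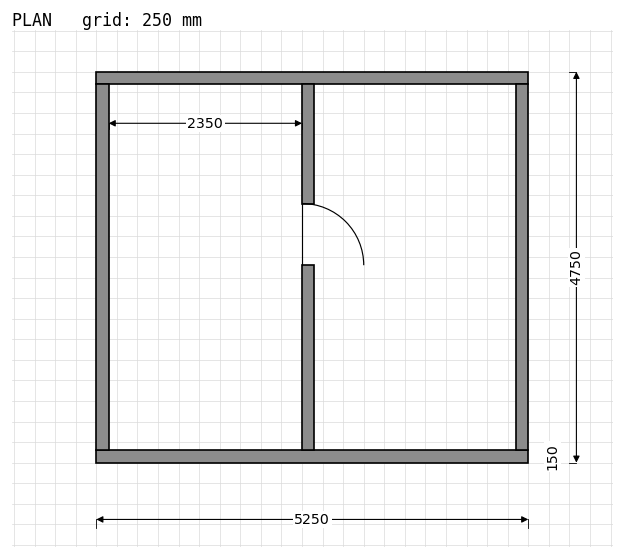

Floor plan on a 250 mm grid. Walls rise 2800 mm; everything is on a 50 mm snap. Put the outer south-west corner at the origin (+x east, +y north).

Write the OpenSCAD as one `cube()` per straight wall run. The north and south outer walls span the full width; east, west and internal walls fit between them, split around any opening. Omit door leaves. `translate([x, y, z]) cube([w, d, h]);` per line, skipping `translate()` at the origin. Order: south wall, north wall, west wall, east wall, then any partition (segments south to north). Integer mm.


cube([5250, 150, 2800]);
translate([0, 4600, 0]) cube([5250, 150, 2800]);
translate([0, 150, 0]) cube([150, 4450, 2800]);
translate([5100, 150, 0]) cube([150, 4450, 2800]);
translate([2500, 150, 0]) cube([150, 2250, 2800]);
translate([2500, 3150, 0]) cube([150, 1450, 2800]);


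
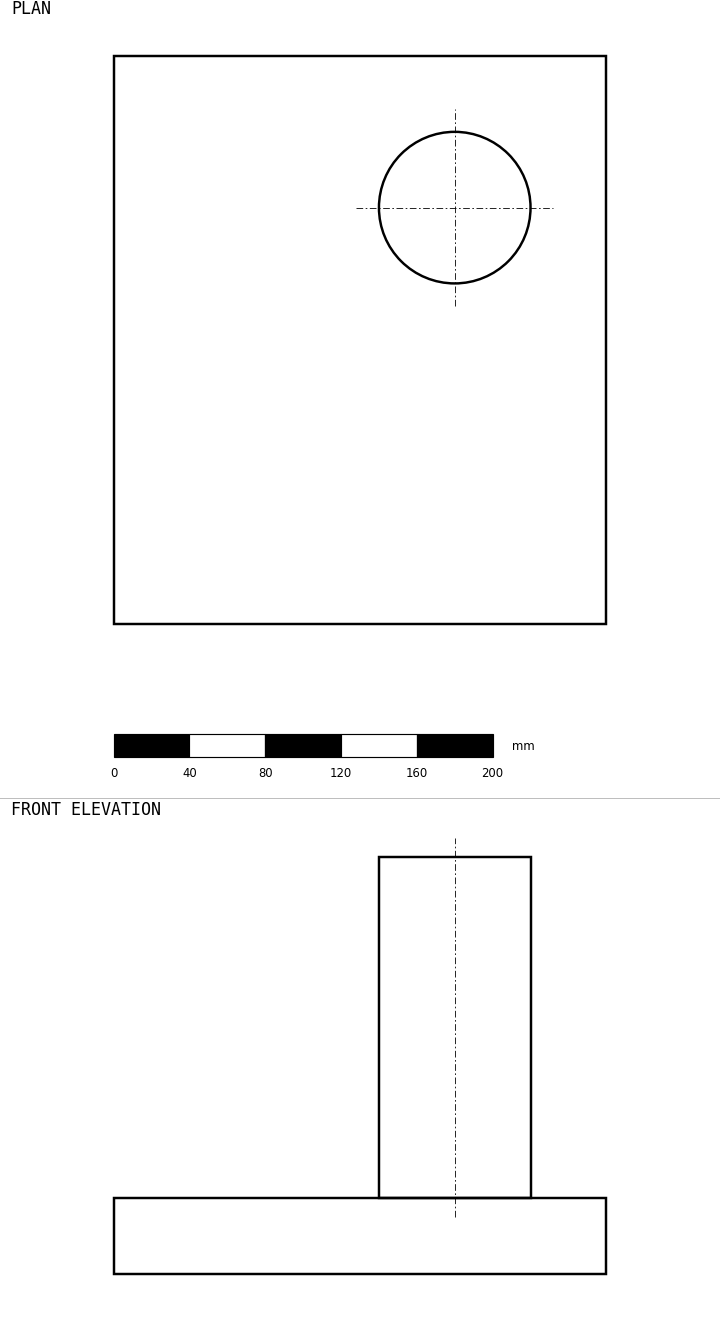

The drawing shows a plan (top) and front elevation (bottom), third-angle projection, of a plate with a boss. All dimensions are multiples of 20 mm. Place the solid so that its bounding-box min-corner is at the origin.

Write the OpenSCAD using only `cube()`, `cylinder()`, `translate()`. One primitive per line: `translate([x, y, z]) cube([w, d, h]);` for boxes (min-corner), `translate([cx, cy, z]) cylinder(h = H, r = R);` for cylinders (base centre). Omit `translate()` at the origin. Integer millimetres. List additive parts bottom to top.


cube([260, 300, 40]);
translate([180, 220, 40]) cylinder(h = 180, r = 40);


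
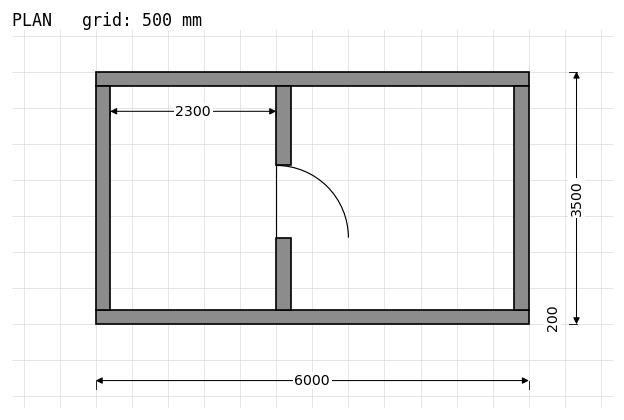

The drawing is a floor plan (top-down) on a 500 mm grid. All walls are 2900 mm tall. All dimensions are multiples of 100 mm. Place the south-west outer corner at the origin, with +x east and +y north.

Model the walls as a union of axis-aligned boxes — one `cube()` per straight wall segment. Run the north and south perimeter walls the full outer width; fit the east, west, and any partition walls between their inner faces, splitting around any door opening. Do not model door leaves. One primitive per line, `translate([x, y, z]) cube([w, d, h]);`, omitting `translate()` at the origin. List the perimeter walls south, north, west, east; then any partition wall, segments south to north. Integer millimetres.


cube([6000, 200, 2900]);
translate([0, 3300, 0]) cube([6000, 200, 2900]);
translate([0, 200, 0]) cube([200, 3100, 2900]);
translate([5800, 200, 0]) cube([200, 3100, 2900]);
translate([2500, 200, 0]) cube([200, 1000, 2900]);
translate([2500, 2200, 0]) cube([200, 1100, 2900]);
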